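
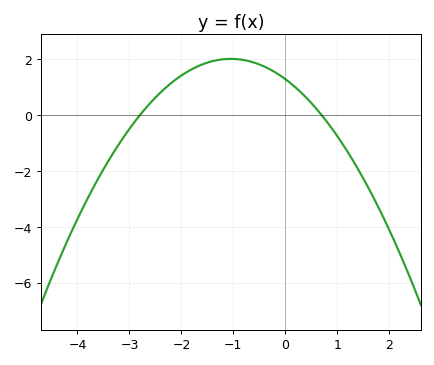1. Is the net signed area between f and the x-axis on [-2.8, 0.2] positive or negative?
positive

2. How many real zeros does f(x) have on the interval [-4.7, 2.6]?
2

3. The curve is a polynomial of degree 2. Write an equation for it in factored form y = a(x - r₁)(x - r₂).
y = -0.66(x + 2.8)(x - 0.7)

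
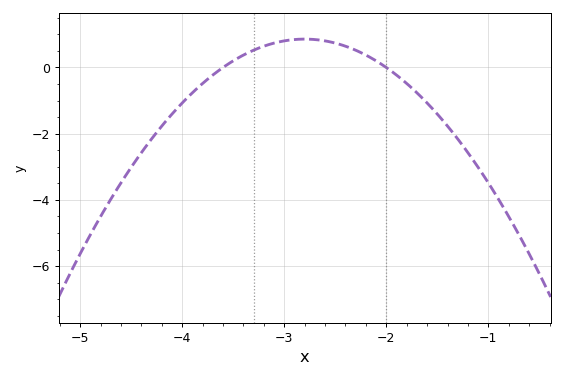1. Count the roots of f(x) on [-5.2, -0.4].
2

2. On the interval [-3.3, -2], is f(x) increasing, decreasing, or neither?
neither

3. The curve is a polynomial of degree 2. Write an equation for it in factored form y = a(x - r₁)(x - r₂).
y = -1.34(x + 3.6)(x + 2)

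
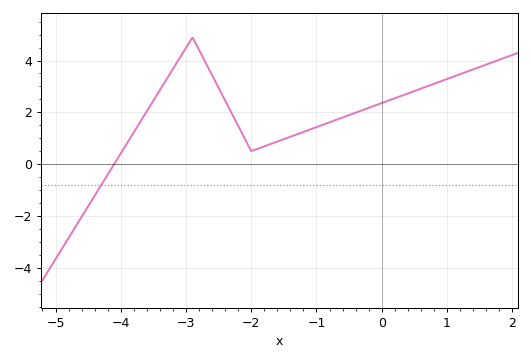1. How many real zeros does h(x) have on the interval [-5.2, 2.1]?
1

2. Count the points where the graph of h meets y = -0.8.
1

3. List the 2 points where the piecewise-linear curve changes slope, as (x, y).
(-2.9, 4.9); (-2, 0.5)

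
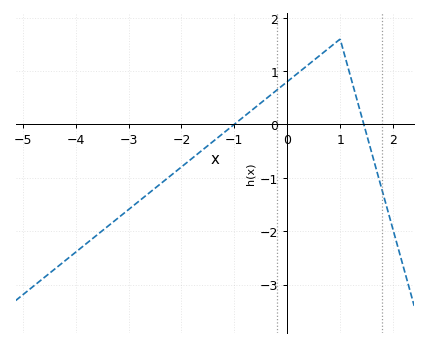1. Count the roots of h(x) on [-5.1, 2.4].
2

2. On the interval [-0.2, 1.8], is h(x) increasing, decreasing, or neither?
neither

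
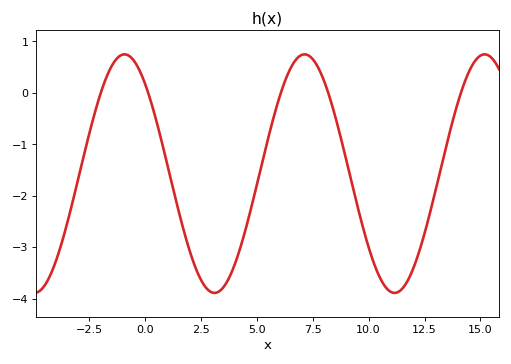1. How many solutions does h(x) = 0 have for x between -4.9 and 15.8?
5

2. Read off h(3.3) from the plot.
-3.9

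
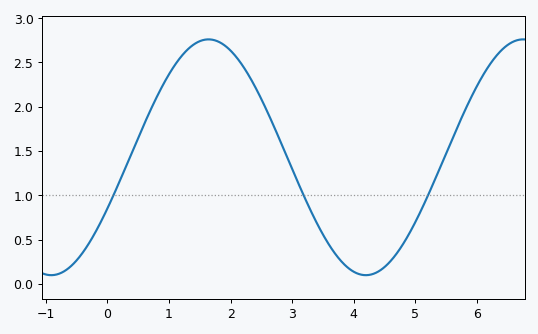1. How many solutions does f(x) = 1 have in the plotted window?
3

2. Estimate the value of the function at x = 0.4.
1.5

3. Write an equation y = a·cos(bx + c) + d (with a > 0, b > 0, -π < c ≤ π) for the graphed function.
y = 1.33cos(1.2x - 2) + 1.43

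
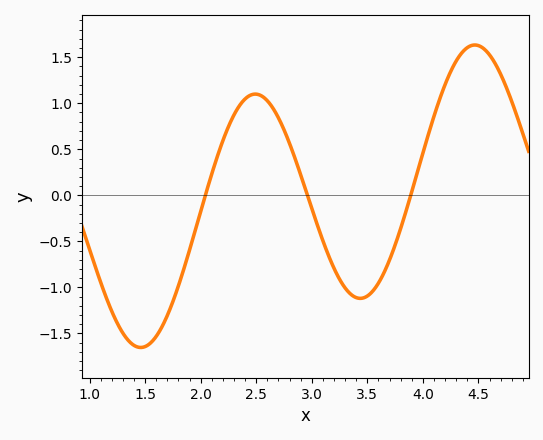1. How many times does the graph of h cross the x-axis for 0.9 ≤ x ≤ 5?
3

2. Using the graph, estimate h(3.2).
-0.792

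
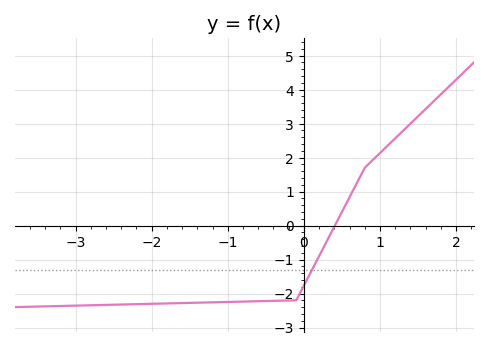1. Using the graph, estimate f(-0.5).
-2.22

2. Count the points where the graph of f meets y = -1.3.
1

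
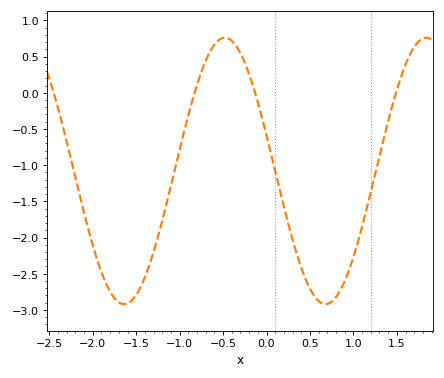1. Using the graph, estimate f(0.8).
-2.8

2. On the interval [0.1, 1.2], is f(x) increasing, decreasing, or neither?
neither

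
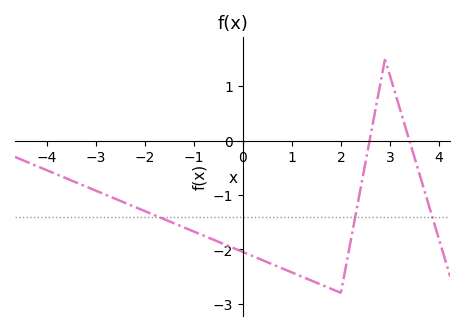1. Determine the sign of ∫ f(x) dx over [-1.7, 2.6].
negative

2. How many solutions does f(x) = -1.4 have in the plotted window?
3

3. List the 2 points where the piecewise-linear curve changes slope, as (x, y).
(2, -2.8); (2.9, 1.5)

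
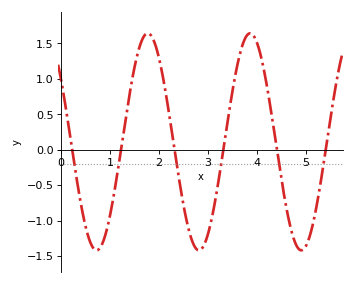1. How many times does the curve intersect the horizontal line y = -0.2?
6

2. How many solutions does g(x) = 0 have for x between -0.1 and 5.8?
6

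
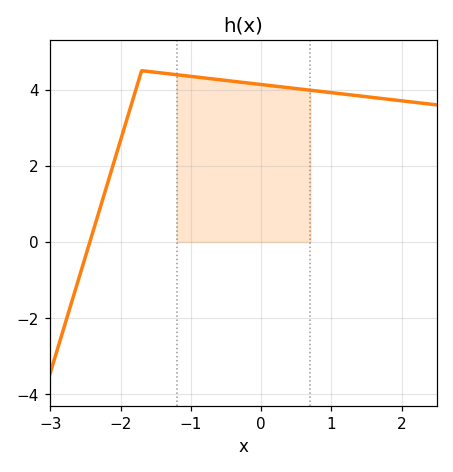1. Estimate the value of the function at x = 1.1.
4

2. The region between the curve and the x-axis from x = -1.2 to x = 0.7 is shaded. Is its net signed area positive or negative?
positive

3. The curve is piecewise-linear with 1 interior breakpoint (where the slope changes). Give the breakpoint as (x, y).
(-1.7, 4.5)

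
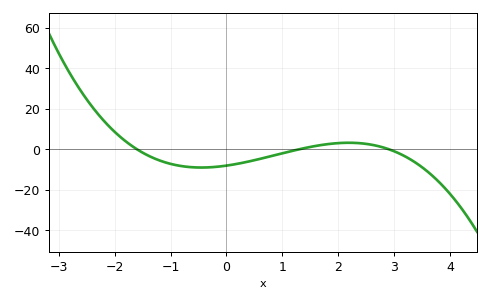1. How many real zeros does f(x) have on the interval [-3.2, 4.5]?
3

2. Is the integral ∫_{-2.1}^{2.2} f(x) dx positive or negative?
negative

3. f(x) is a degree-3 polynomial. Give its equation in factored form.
y = -1.34(x + 1.6)(x - 1.3)(x - 2.9)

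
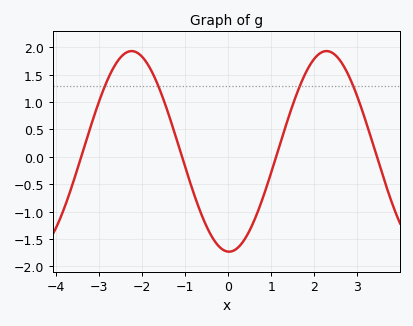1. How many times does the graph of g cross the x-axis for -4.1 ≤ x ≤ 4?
4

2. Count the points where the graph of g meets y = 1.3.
4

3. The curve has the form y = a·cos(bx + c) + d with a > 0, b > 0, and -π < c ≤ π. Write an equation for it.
y = 1.83cos(1.39x + 3.11) + 0.1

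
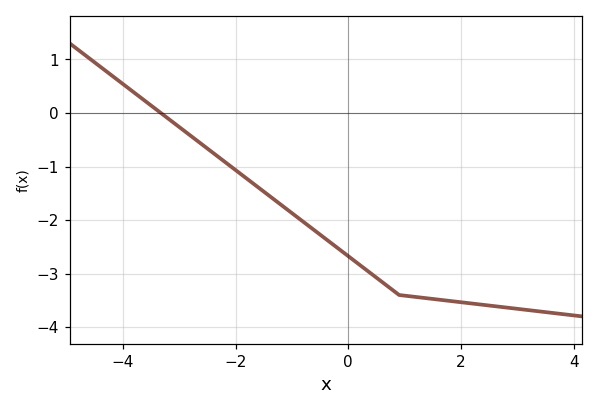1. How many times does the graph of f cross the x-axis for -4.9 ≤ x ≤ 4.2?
1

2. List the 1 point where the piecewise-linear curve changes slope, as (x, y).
(0.9, -3.4)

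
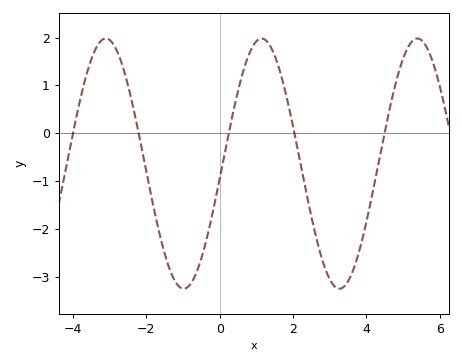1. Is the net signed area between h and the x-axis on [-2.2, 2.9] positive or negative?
negative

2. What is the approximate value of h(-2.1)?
-0.4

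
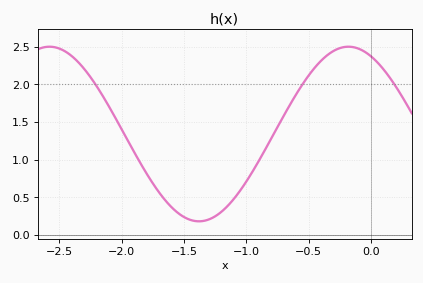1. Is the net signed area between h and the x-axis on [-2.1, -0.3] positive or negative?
positive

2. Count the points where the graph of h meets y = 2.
3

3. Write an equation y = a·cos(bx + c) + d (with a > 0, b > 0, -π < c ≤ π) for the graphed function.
y = 1.16cos(2.62x + 0.472) + 1.34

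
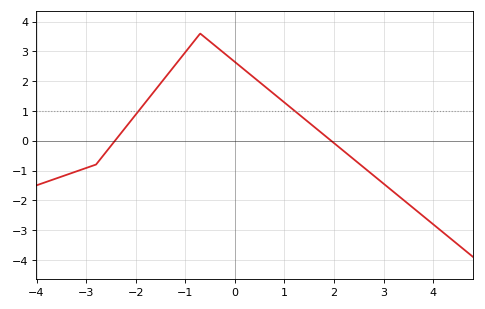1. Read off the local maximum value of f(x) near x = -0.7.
3.6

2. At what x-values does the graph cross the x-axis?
-2.42, 1.94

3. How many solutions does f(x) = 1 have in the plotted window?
2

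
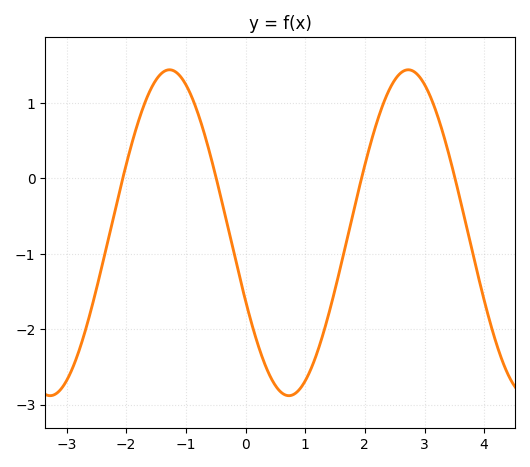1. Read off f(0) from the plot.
-1.6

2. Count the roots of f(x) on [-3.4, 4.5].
4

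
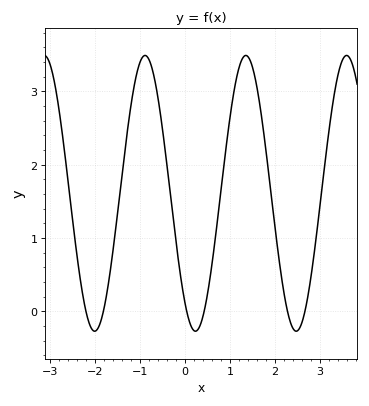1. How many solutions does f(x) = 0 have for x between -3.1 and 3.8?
6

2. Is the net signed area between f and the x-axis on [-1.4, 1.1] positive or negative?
positive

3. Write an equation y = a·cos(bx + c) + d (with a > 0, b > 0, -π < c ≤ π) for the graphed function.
y = 1.88cos(2.8x + 2.49) + 1.61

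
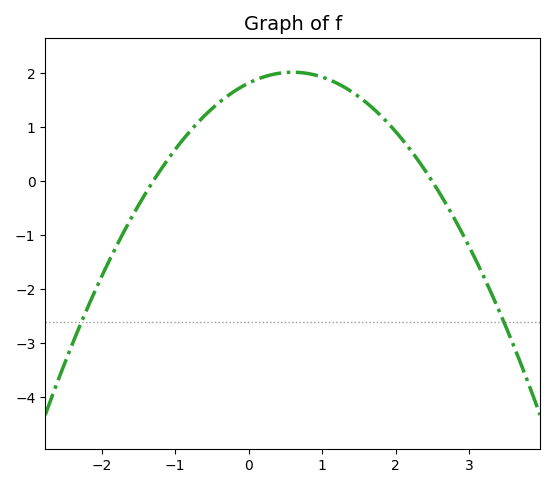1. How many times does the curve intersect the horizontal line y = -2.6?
2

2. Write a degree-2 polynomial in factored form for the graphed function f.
y = -0.56(x + 1.3)(x - 2.5)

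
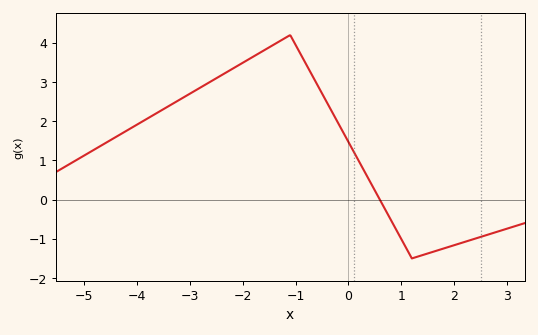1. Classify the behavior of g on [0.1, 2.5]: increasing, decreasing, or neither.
neither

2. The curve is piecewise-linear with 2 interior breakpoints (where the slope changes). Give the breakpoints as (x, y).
(-1.1, 4.2); (1.2, -1.5)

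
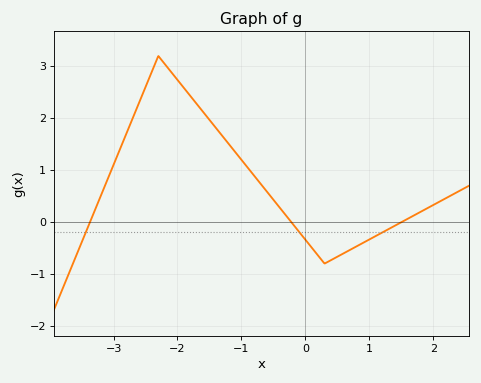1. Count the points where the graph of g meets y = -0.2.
3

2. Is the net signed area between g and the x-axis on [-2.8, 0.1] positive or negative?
positive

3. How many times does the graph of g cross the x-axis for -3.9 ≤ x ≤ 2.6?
3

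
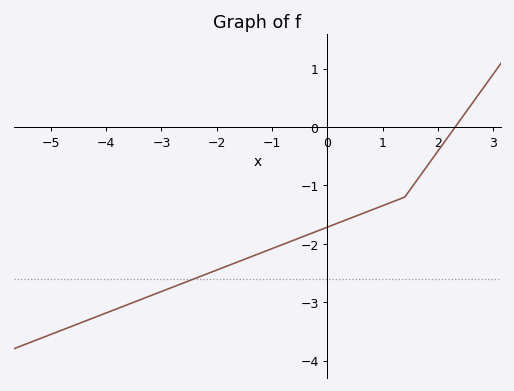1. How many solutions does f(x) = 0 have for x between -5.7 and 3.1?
1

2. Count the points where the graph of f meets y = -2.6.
1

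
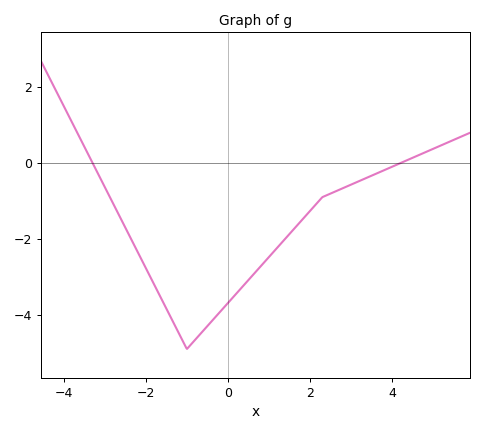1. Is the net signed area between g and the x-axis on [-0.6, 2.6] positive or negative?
negative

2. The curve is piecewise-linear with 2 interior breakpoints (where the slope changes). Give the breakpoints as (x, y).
(-1, -4.9); (2.3, -0.9)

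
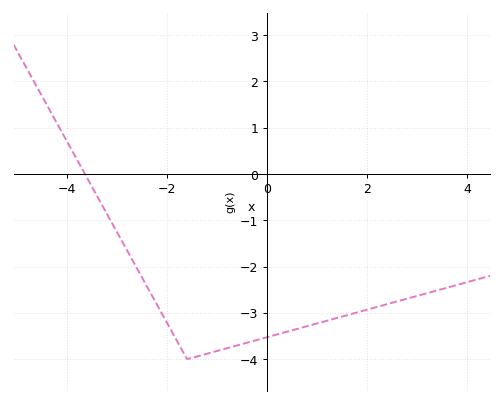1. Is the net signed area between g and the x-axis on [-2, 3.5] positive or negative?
negative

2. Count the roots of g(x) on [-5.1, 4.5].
1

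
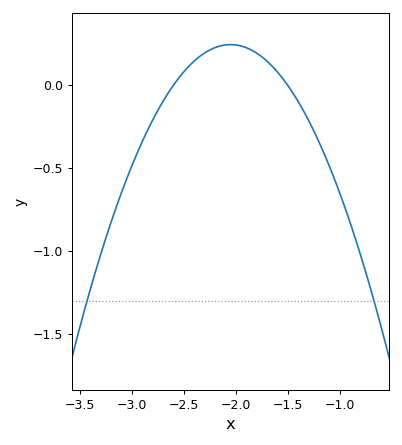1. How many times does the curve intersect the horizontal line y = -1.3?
2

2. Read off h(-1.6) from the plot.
0.1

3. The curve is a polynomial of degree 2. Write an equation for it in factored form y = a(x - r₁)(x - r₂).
y = -0.81(x + 2.6)(x + 1.5)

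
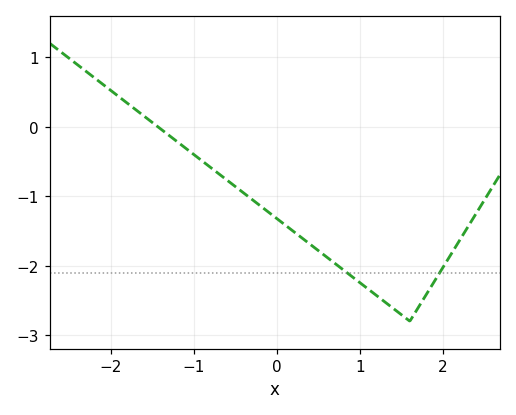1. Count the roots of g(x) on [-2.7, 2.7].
1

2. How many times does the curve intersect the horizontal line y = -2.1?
2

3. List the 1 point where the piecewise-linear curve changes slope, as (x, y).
(1.6, -2.8)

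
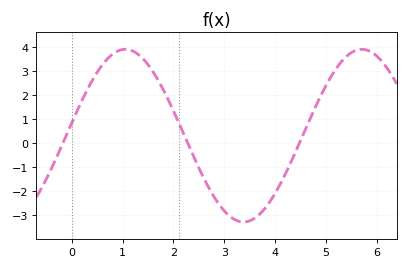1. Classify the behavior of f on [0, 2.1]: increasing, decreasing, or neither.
neither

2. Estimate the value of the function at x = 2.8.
-2.2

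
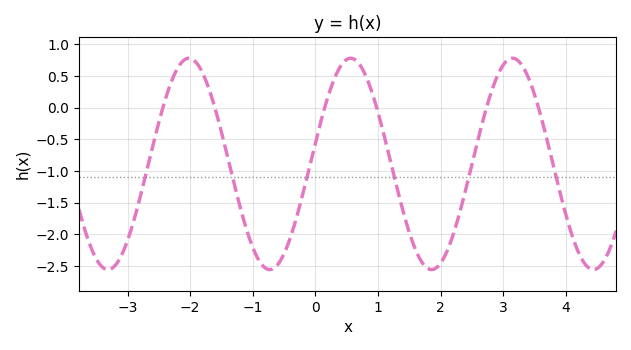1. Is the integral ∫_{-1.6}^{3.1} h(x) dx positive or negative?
negative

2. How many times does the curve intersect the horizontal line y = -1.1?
6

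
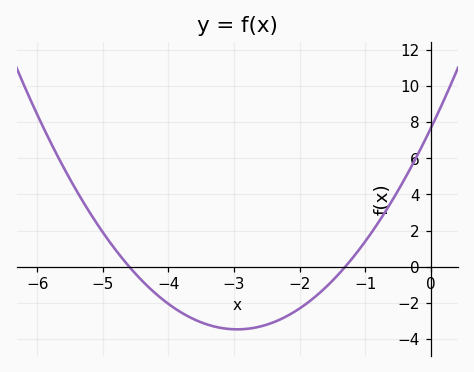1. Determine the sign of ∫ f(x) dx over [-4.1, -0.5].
negative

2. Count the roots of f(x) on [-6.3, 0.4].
2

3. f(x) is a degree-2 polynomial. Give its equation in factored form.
y = 1.28(x + 4.6)(x + 1.3)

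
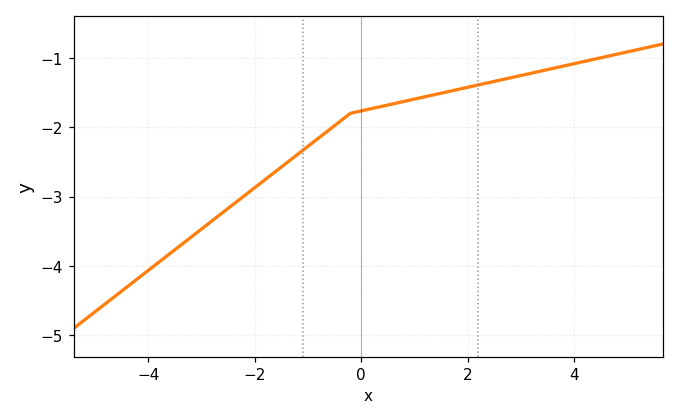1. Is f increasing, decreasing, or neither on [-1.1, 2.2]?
increasing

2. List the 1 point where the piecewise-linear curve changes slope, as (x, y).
(-0.2, -1.8)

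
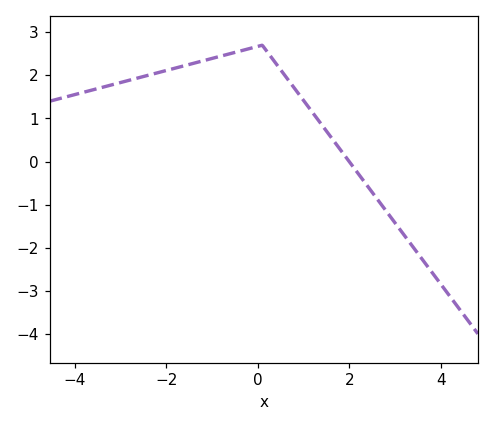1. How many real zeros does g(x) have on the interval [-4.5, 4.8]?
1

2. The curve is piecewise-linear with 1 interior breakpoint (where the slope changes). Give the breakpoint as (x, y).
(0.1, 2.7)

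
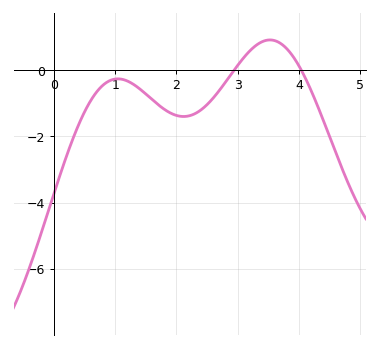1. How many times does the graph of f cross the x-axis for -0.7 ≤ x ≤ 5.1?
2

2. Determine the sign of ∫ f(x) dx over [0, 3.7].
negative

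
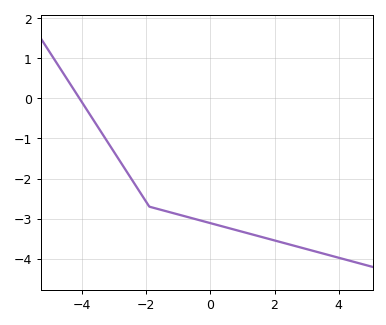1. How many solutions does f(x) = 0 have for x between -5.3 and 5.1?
1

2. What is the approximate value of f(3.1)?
-3.8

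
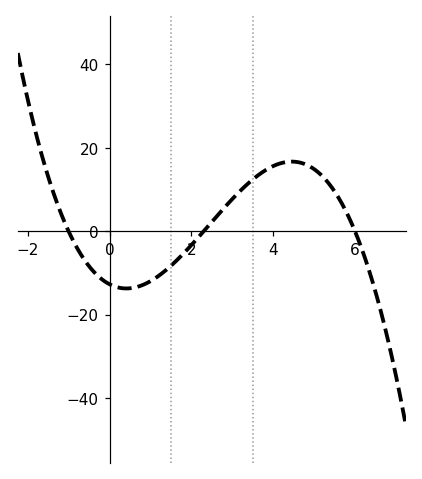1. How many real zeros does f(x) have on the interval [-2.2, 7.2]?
3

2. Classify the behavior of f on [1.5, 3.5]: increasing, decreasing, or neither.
increasing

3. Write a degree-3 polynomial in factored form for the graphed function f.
y = -0.92(x + 1)(x - 2.3)(x - 6)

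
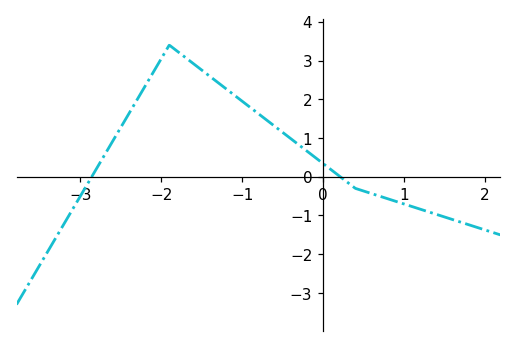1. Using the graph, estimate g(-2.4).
1.6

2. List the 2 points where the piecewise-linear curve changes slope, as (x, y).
(-1.9, 3.4); (0.4, -0.3)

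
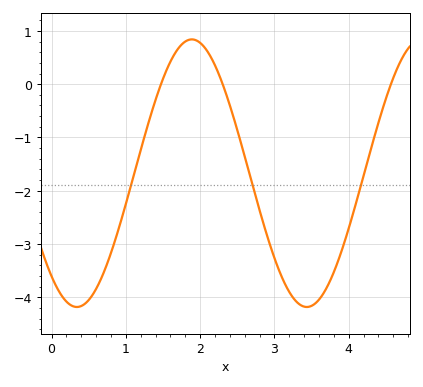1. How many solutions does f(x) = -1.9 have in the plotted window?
3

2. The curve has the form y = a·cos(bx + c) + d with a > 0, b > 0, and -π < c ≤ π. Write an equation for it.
y = 2.51cos(2.03x + 2.45) - 1.67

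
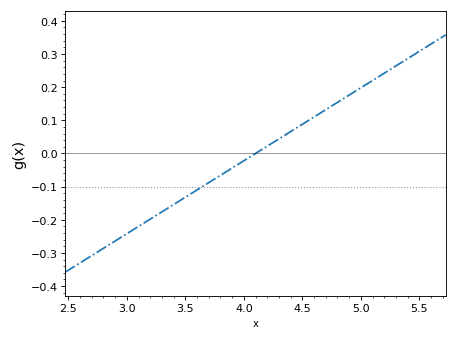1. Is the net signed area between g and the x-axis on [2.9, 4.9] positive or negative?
negative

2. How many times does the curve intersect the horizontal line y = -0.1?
1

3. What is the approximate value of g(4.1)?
0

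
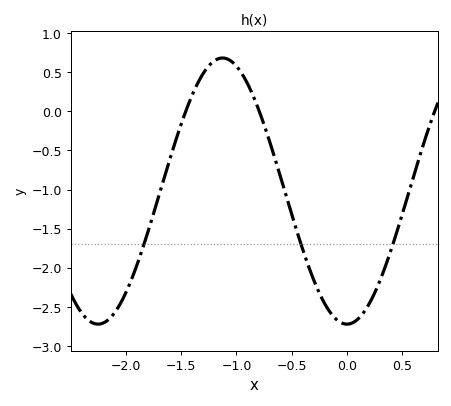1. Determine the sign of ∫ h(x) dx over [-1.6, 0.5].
negative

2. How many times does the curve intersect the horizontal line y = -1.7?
3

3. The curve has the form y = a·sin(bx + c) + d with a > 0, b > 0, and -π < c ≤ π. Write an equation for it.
y = 1.7sin(2.79x - 1.57) - 1.02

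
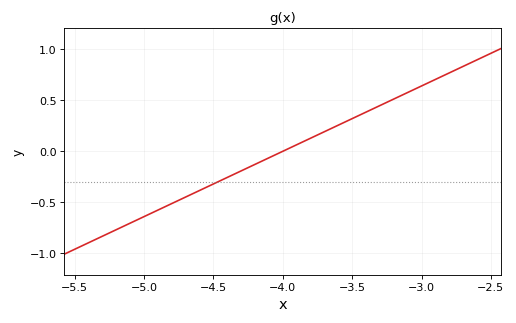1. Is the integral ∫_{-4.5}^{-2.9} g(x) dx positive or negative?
positive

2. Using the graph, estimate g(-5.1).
-0.7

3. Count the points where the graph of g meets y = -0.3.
1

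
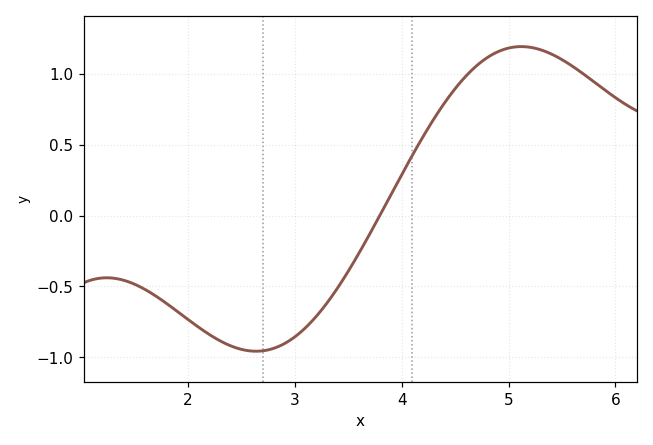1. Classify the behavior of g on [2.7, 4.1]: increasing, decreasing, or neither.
increasing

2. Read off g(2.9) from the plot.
-0.9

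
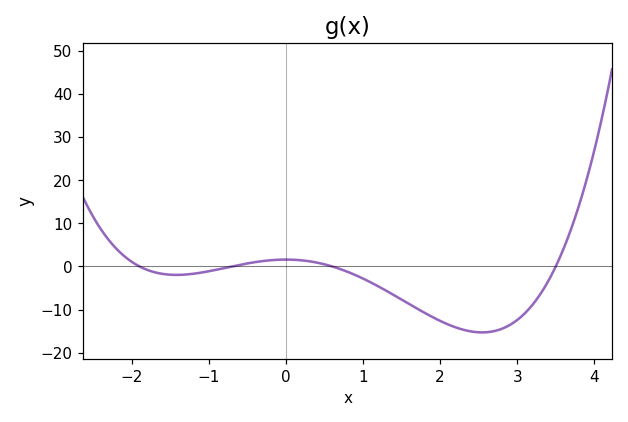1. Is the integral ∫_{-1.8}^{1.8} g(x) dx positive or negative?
negative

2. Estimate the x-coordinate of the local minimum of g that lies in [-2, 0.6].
-1.4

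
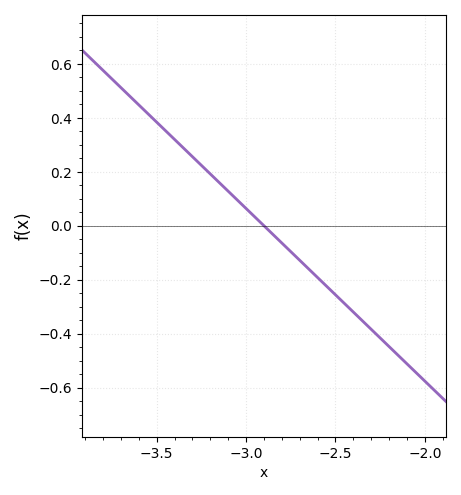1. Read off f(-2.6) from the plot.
-0.192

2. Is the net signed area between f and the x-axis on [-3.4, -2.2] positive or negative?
negative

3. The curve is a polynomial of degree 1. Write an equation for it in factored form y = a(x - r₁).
y = -0.64(x + 2.9)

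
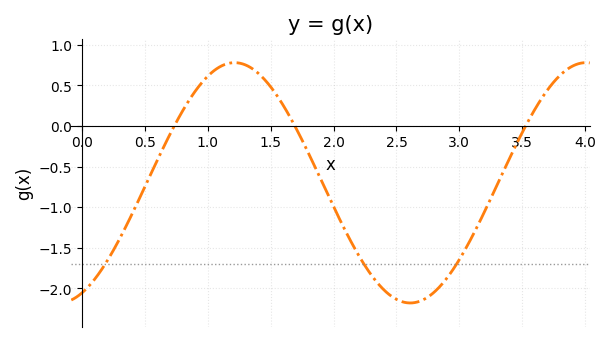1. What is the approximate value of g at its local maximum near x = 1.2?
0.78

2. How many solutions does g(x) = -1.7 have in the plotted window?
3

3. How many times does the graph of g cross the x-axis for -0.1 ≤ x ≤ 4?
3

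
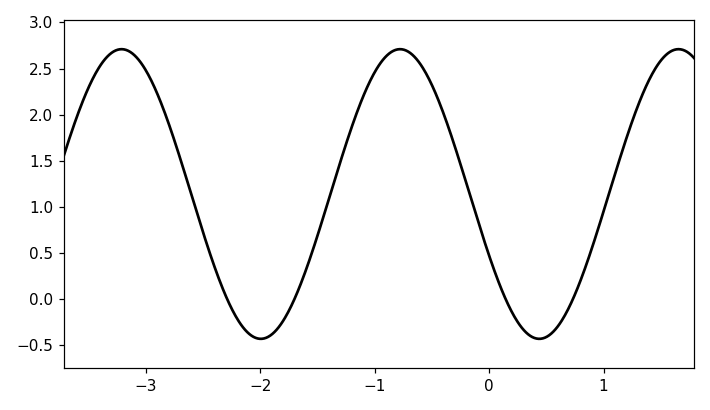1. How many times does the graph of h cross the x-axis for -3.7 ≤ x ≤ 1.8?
4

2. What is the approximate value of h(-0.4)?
2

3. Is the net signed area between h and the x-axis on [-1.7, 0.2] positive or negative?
positive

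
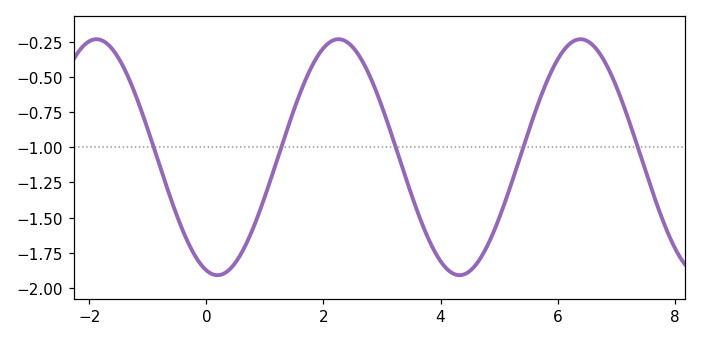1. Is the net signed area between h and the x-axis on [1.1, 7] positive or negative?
negative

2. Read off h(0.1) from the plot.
-1.9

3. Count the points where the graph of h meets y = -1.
5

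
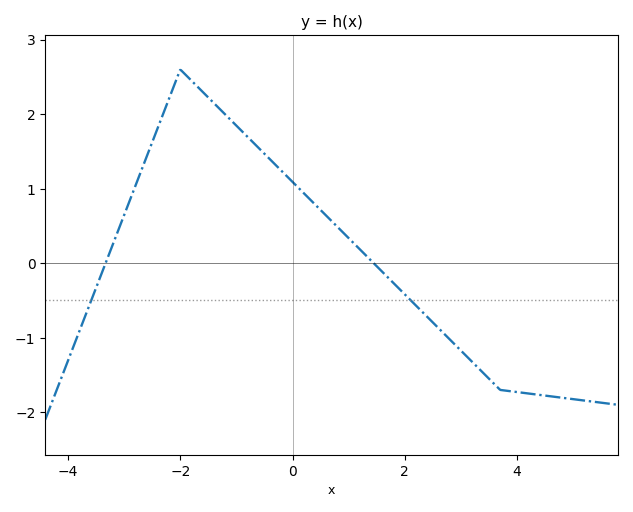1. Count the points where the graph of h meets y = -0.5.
2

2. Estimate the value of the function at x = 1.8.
-0.3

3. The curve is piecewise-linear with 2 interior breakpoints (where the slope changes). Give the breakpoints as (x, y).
(-2, 2.6); (3.7, -1.7)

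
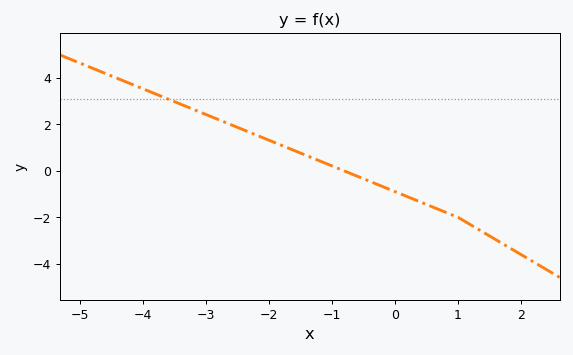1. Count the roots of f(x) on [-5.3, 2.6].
1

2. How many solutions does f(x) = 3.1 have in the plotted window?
1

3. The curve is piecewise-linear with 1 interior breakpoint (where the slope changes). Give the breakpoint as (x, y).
(1, -2)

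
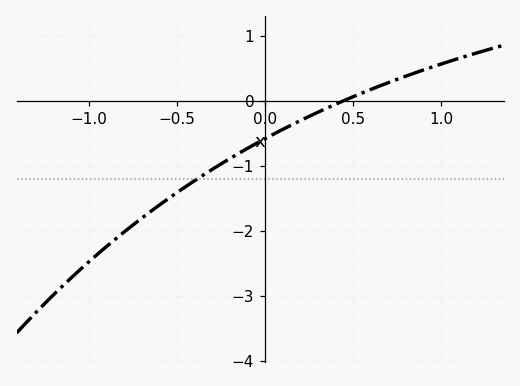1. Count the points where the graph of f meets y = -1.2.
1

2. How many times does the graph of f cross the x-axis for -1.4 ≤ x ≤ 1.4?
1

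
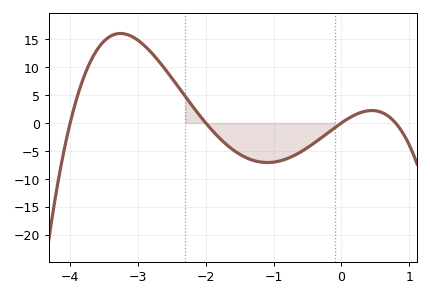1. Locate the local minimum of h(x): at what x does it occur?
-1.1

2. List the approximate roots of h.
-4, -2, 0, 0.8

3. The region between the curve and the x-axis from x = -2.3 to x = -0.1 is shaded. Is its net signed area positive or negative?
negative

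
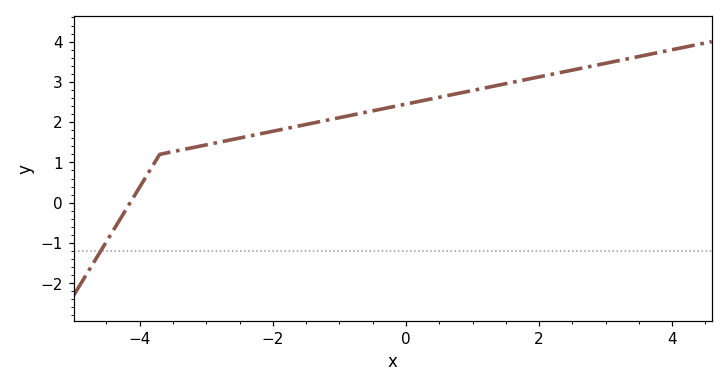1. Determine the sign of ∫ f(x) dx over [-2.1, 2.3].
positive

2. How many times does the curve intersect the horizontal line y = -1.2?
1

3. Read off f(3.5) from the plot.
3.63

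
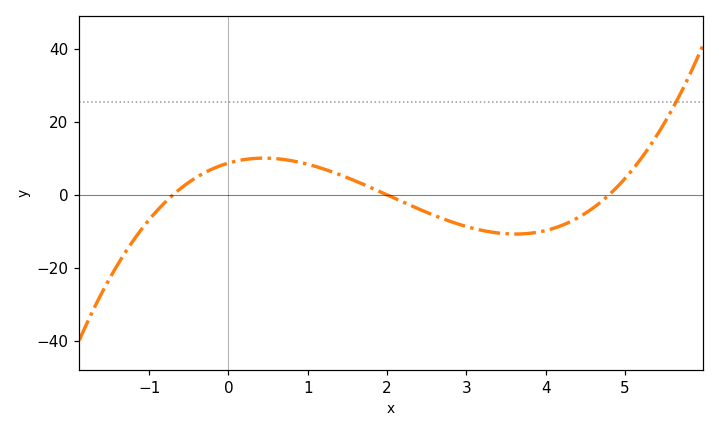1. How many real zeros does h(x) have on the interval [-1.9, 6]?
3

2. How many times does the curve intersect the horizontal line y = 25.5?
1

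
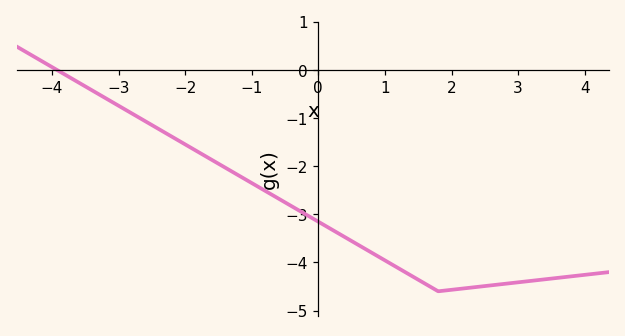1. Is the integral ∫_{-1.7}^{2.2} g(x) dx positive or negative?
negative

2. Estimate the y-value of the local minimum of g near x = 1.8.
-4.6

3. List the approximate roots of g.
-3.91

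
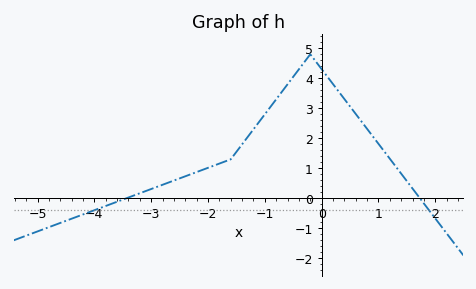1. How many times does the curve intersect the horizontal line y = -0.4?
2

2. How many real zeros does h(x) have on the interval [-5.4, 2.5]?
2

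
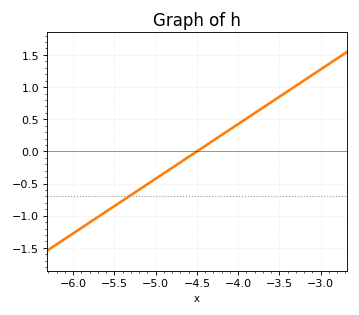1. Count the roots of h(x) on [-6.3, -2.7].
1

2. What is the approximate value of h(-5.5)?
-0.85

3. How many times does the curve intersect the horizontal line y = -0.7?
1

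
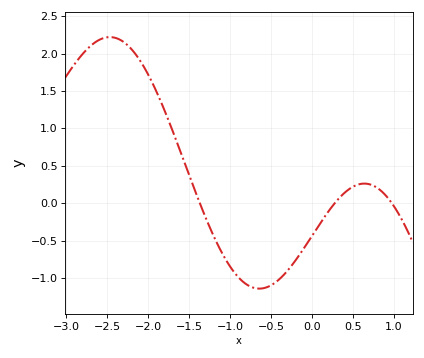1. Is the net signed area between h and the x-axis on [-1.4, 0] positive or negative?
negative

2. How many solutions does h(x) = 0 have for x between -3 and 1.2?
3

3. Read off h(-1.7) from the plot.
0.961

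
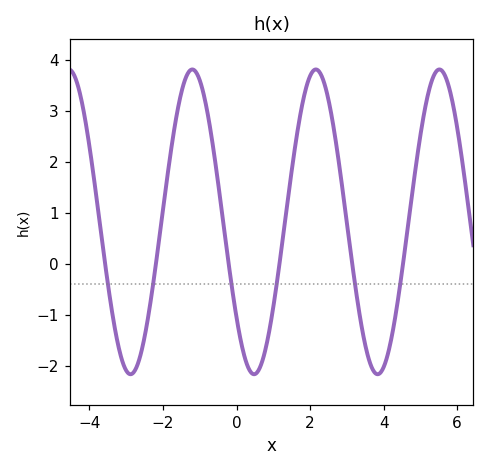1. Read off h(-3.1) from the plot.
-1.9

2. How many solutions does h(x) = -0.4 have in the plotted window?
6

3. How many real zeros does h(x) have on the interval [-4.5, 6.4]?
6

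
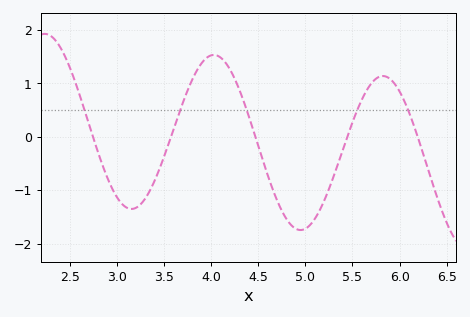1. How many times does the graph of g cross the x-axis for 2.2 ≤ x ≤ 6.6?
5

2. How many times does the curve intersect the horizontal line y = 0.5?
5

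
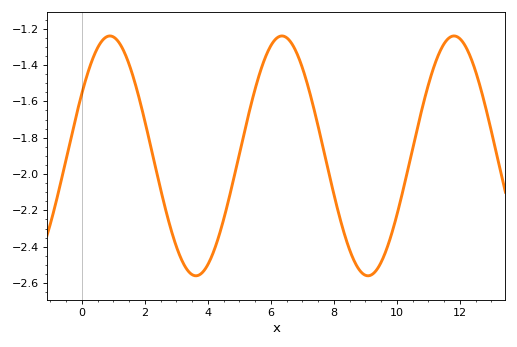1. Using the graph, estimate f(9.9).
-2.29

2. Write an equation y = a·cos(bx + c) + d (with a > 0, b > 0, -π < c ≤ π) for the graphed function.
y = 0.66cos(1.15x - 1.02) - 1.9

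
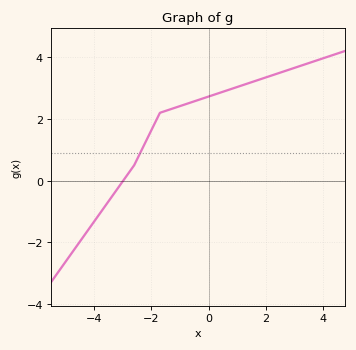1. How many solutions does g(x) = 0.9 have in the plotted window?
1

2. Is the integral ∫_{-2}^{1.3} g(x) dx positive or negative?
positive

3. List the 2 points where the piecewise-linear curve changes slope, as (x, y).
(-2.6, 0.5); (-1.7, 2.2)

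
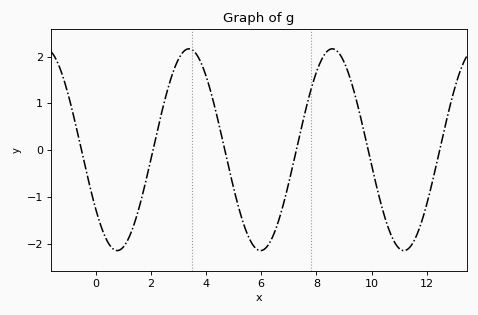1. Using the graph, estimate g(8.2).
2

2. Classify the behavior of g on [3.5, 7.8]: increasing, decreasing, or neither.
neither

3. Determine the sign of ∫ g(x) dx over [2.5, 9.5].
positive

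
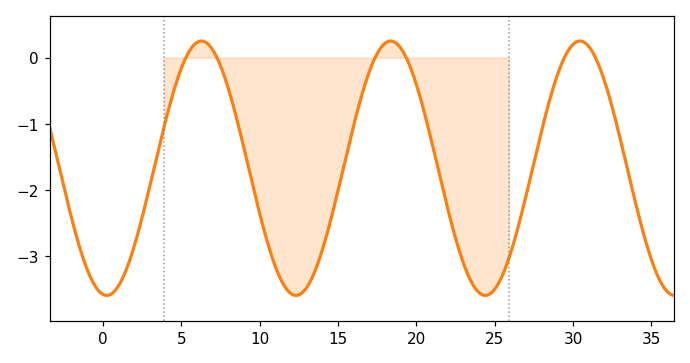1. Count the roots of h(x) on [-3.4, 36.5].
6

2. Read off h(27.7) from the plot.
-1.39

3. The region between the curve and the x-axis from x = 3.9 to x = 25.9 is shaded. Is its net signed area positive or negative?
negative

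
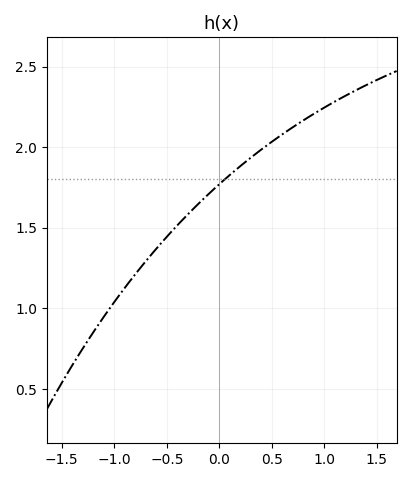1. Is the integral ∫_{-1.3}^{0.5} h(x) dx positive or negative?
positive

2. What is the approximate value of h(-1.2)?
0.852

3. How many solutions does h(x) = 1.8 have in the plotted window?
1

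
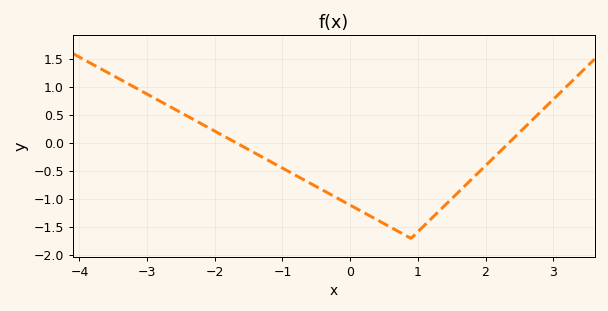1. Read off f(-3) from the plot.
0.85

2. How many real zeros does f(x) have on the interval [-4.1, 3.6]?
2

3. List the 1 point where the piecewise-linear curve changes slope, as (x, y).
(0.9, -1.7)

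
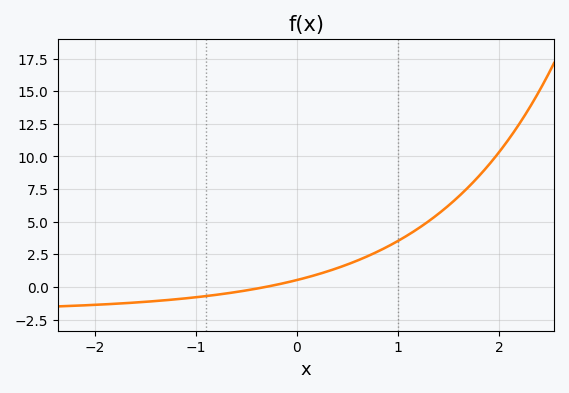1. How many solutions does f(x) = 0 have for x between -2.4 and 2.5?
1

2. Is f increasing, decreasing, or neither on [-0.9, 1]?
increasing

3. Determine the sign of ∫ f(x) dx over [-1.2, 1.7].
positive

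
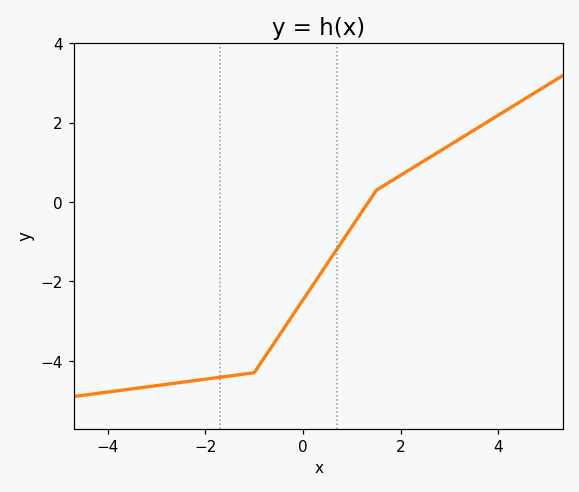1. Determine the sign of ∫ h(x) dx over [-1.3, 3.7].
negative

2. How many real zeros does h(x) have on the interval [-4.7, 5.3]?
1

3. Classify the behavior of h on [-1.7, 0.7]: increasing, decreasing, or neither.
increasing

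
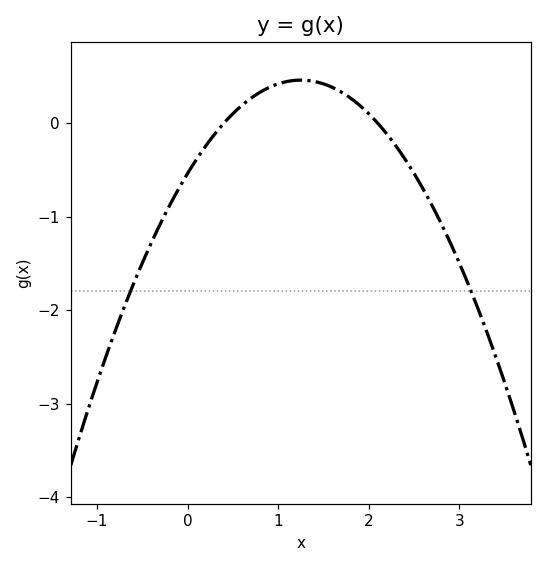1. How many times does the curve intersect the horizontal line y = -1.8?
2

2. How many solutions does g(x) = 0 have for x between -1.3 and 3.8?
2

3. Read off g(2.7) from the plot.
-0.883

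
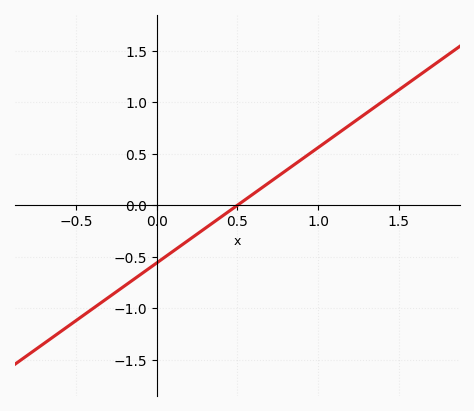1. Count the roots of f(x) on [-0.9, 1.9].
1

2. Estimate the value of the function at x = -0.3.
-0.9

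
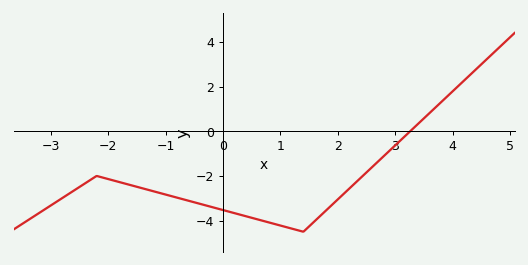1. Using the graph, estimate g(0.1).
-3.6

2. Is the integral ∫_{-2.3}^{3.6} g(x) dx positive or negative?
negative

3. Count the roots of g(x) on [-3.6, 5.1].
1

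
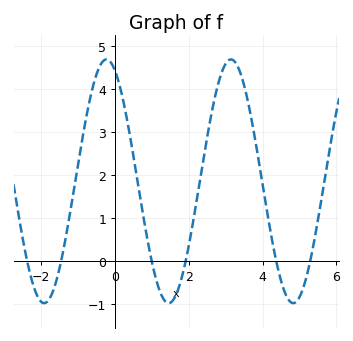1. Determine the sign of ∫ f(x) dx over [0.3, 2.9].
positive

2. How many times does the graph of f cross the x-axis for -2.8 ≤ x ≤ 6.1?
6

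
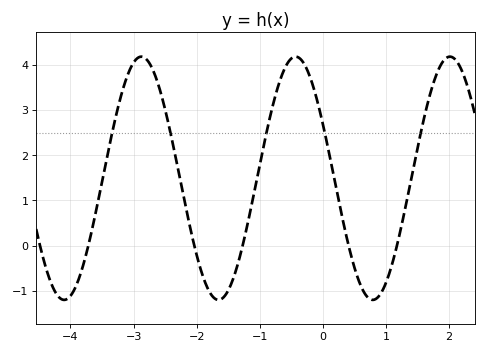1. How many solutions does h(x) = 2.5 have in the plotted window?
5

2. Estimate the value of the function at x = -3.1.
3.75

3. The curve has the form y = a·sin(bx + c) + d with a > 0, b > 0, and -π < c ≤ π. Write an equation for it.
y = 2.69sin(2.57x + 2.68) + 1.49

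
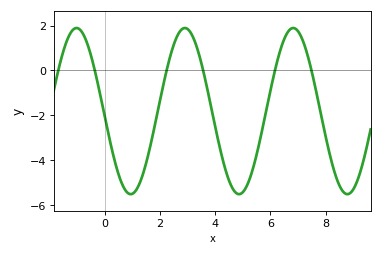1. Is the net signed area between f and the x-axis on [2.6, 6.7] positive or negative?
negative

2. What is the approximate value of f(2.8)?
1.8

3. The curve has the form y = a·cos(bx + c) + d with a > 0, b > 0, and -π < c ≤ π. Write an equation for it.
y = 3.7cos(1.6x + 1.6) - 1.81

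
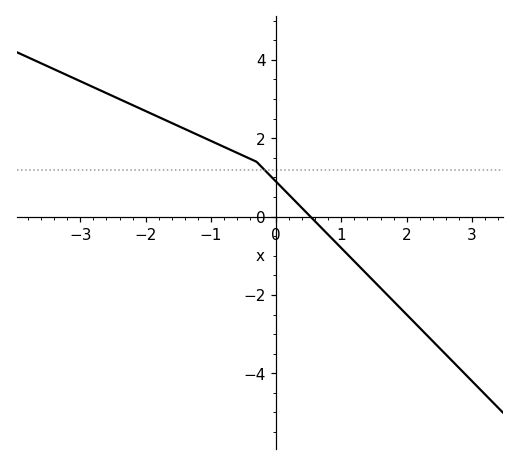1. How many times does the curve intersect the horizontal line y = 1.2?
1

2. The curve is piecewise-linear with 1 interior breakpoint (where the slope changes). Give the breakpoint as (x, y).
(-0.3, 1.4)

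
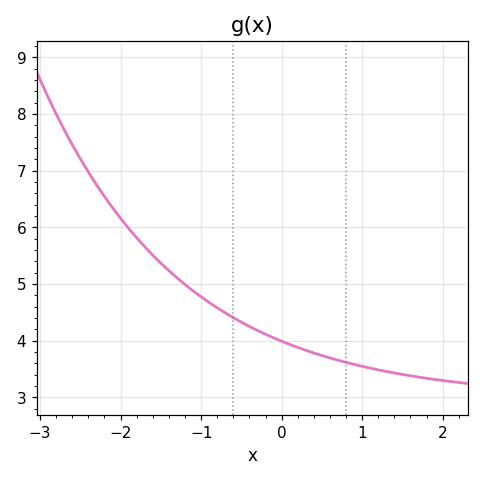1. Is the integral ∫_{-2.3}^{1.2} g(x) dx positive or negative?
positive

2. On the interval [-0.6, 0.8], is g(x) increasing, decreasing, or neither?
decreasing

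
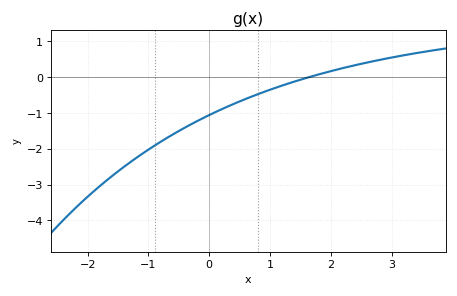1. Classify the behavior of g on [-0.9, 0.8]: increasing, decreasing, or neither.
increasing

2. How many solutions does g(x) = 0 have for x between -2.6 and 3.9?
1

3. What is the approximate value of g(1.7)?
0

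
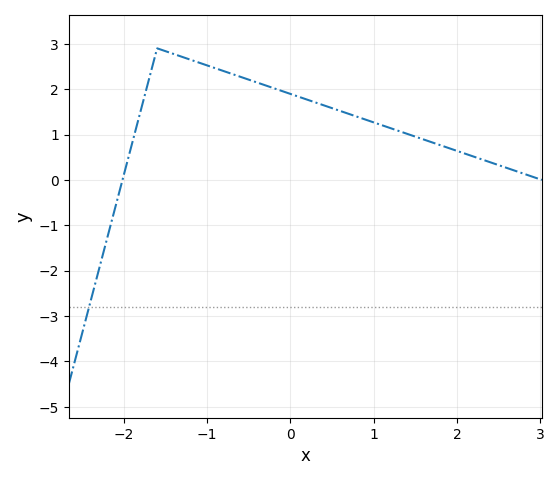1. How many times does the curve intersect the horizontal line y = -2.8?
1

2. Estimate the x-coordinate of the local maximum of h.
-1.6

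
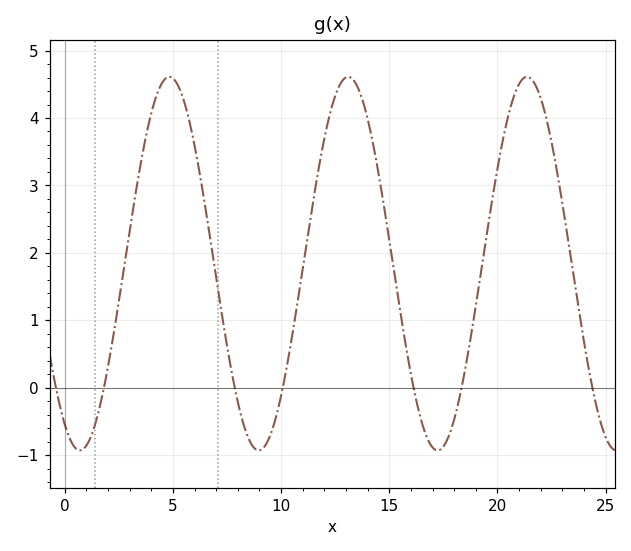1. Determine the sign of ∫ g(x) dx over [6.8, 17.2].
positive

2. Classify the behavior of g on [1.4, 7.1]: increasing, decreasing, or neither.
neither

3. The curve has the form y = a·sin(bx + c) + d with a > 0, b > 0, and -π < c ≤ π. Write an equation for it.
y = 2.77sin(0.76x - 2.1) + 1.84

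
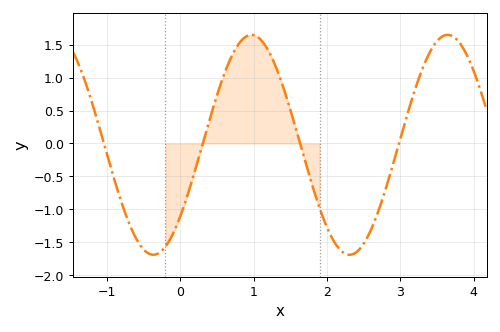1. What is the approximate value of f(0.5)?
0.75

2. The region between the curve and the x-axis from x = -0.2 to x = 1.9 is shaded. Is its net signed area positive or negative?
positive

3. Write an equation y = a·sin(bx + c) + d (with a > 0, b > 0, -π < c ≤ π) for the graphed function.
y = 1.67sin(2.4x - 0.71) - 0.02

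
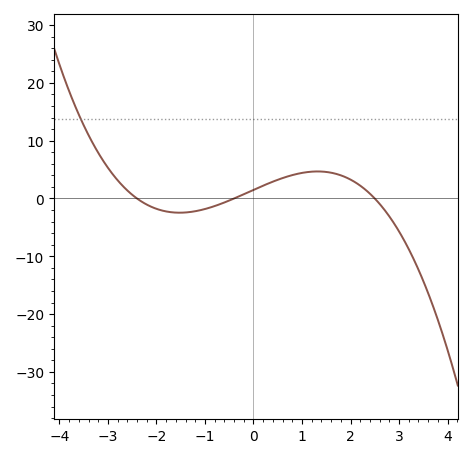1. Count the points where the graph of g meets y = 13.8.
1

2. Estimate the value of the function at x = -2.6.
1.39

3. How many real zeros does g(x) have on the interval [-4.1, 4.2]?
3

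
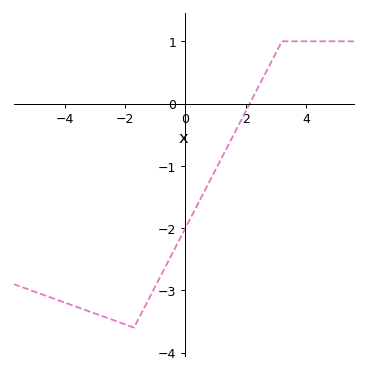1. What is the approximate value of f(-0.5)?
-2.5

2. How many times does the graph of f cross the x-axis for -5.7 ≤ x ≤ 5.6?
1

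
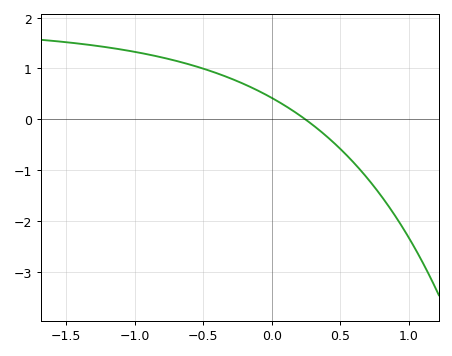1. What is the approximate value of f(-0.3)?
0.802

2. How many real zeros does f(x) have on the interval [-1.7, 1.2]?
1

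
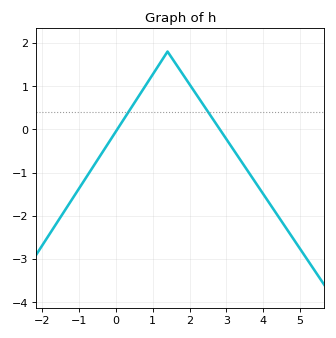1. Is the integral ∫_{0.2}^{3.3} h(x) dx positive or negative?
positive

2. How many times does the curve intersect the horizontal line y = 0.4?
2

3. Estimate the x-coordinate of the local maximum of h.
1.4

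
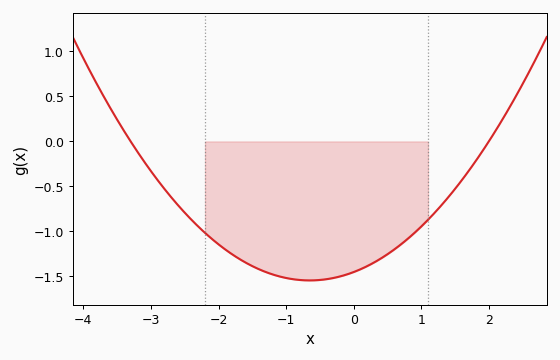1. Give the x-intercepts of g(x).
-3.3, 2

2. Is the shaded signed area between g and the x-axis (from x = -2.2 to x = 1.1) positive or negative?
negative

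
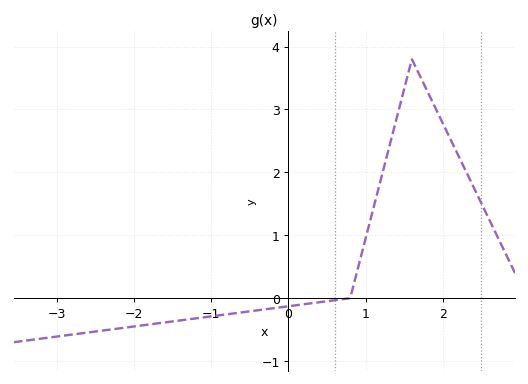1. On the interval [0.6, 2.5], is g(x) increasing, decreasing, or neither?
neither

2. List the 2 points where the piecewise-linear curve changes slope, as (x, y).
(0.8, 0); (1.6, 3.8)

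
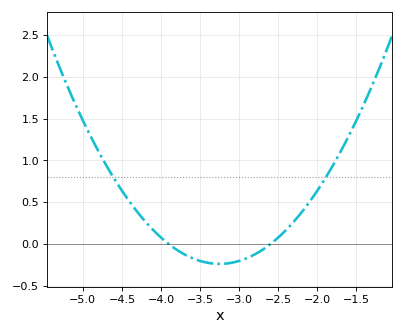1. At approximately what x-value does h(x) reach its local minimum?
-3.2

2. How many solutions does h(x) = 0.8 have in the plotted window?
2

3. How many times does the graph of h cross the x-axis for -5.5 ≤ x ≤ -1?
2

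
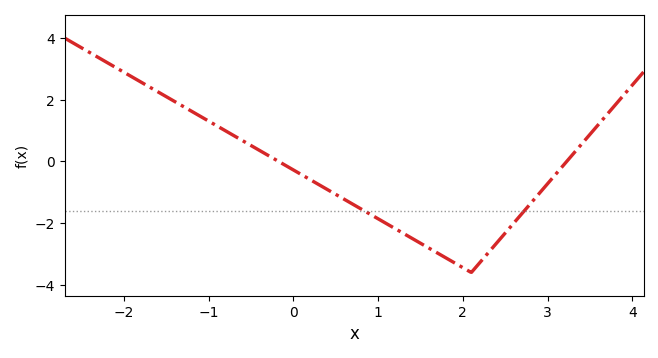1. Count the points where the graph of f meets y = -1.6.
2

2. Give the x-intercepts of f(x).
-0.172, 3.23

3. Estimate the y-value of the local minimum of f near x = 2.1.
-3.6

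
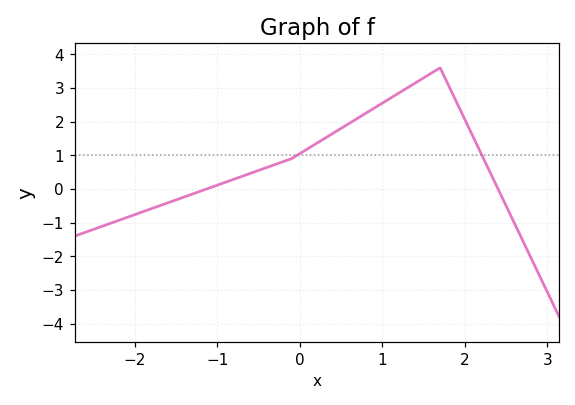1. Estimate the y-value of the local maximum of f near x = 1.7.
3.6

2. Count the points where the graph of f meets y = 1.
2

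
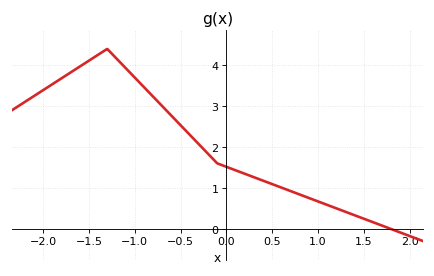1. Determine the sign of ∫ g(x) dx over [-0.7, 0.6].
positive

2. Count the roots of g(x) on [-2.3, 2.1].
1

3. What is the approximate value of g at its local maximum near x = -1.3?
4.4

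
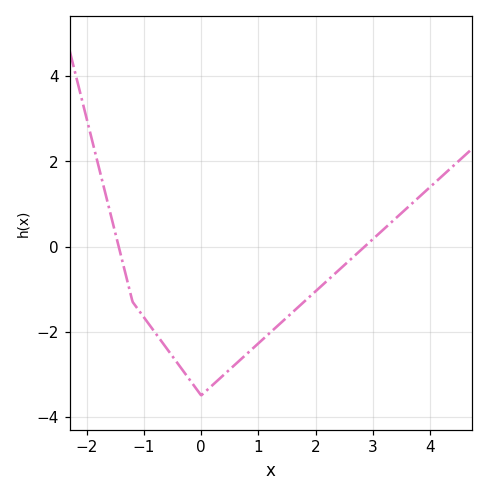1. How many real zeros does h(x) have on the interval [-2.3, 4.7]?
2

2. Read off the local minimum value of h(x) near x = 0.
-3.4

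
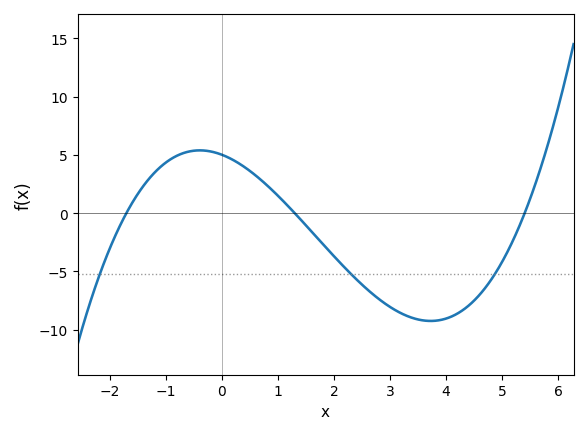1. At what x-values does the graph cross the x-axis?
-1.8, 1.4, 5.4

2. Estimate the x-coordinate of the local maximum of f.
-0.4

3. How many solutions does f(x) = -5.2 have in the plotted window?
3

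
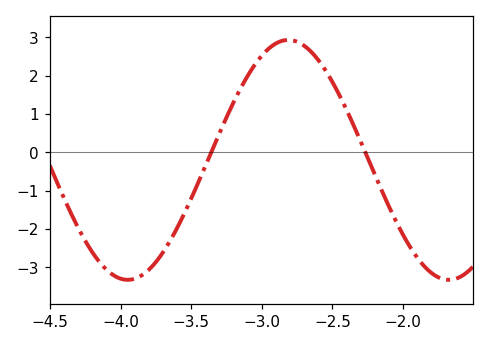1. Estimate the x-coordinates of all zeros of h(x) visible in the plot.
-3.35, -2.25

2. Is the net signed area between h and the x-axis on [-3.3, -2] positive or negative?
positive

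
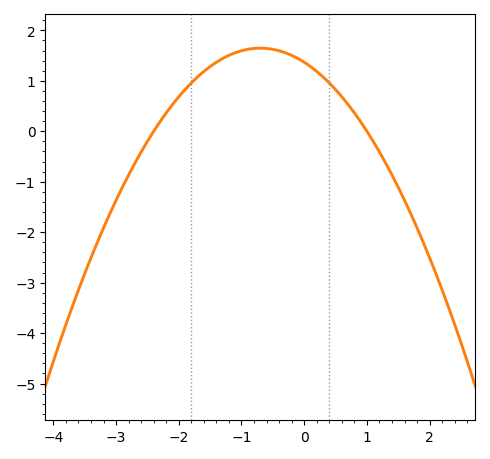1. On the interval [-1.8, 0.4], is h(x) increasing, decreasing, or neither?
neither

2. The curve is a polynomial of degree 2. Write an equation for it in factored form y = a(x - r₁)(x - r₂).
y = -0.57(x + 2.4)(x - 1)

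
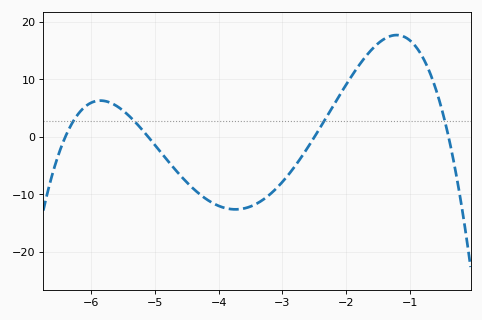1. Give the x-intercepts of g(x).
-6.4, -5.1, -2.5, -0.4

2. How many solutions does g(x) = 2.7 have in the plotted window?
4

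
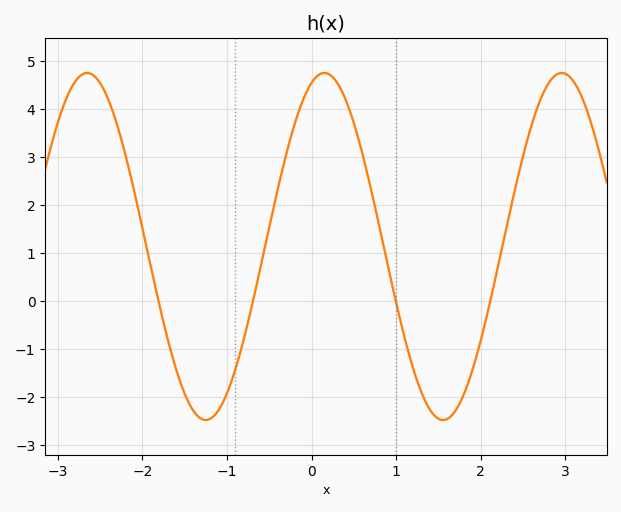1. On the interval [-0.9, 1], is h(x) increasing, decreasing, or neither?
neither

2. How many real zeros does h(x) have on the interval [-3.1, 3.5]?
4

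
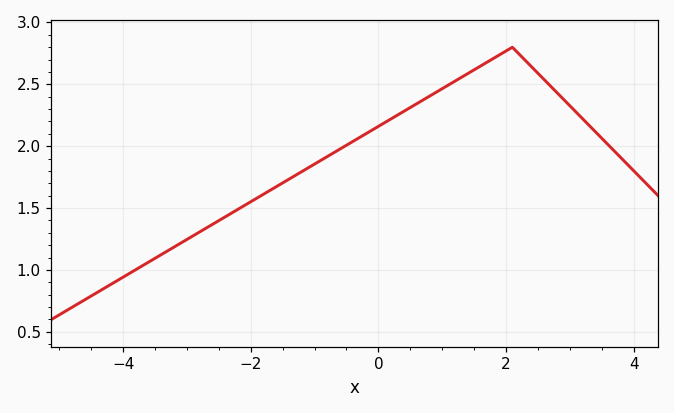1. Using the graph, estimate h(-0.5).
2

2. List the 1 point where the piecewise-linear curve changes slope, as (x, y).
(2.1, 2.8)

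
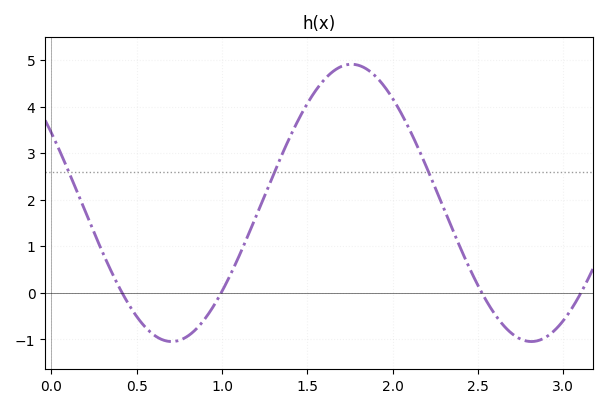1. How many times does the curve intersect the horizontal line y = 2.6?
3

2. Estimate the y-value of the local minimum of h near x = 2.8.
-1.05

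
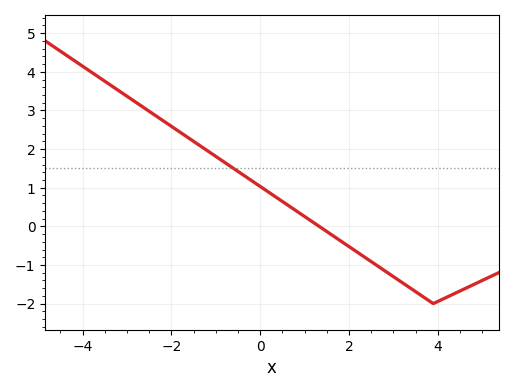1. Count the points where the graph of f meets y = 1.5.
1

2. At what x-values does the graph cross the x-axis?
1.4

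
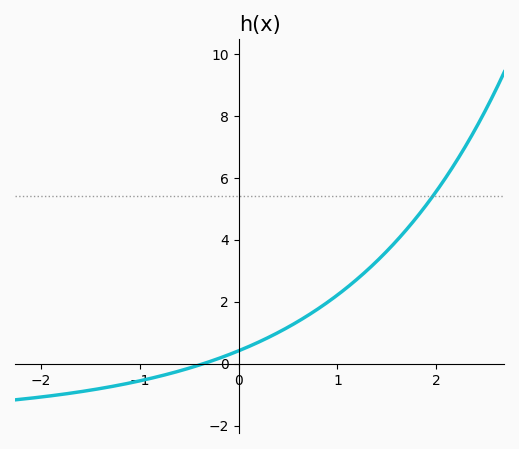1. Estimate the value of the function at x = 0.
0.41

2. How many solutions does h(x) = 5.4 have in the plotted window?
1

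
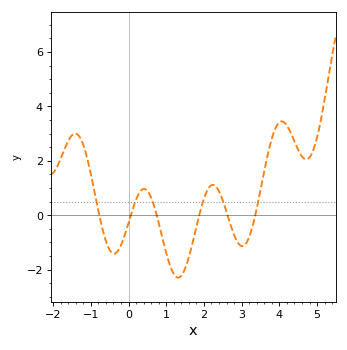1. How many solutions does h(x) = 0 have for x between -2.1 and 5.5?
6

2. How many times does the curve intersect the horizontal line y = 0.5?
6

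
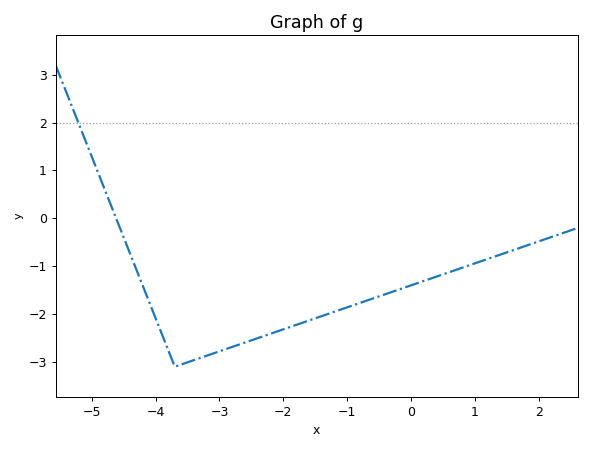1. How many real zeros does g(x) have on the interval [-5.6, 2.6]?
1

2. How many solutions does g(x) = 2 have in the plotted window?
1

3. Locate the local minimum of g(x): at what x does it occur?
-3.7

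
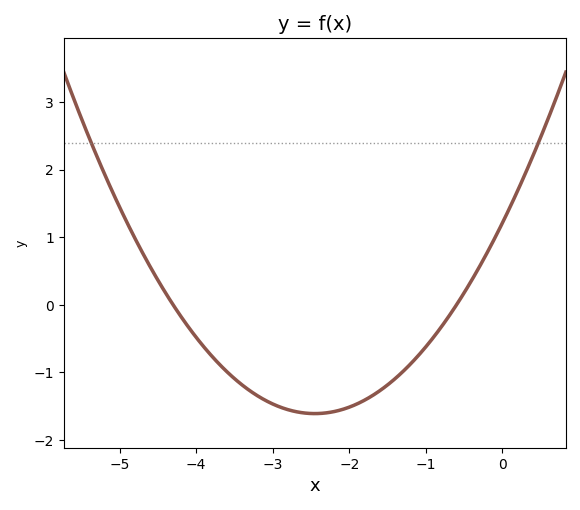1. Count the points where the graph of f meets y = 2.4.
2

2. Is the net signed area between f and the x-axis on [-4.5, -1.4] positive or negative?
negative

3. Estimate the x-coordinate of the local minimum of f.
-2.45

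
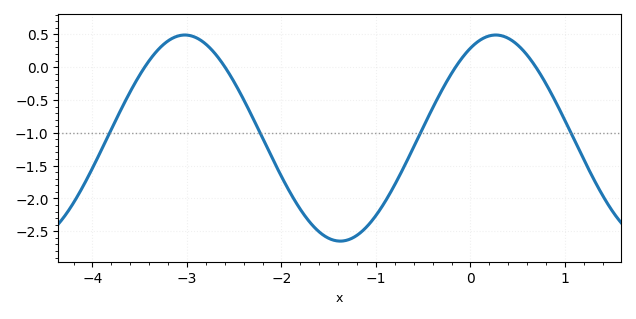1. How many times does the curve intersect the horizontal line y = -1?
4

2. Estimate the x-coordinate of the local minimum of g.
-1.38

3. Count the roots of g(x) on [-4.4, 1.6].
4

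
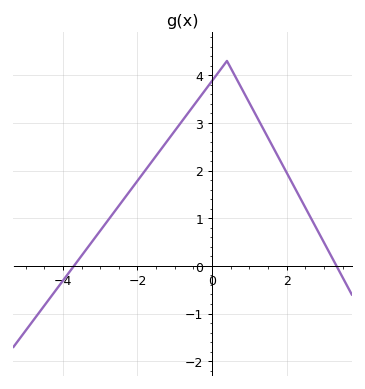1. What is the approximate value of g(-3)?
0.737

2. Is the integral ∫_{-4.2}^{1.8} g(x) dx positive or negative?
positive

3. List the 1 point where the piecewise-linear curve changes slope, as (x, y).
(0.4, 4.3)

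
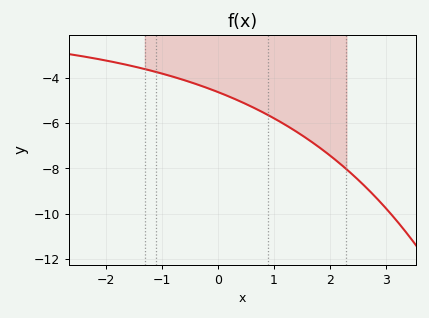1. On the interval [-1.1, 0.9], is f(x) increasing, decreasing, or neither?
decreasing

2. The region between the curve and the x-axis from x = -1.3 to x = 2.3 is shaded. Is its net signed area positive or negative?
negative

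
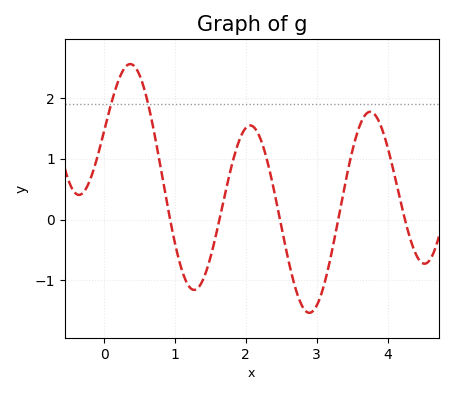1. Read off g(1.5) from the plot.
-0.6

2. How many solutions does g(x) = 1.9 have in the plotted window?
2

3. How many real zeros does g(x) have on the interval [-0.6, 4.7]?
5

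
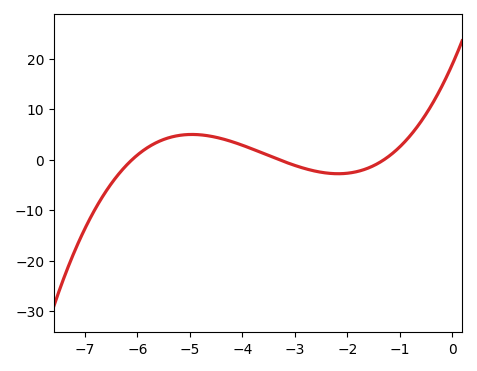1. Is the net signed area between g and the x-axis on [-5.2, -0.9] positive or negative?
positive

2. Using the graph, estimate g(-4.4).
4.17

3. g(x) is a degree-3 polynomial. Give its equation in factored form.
y = 0.72(x + 6.1)(x + 3.3)(x + 1.3)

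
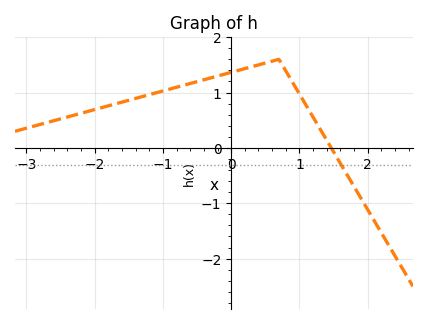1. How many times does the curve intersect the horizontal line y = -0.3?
1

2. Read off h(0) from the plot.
1.4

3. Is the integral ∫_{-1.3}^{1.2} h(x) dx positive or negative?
positive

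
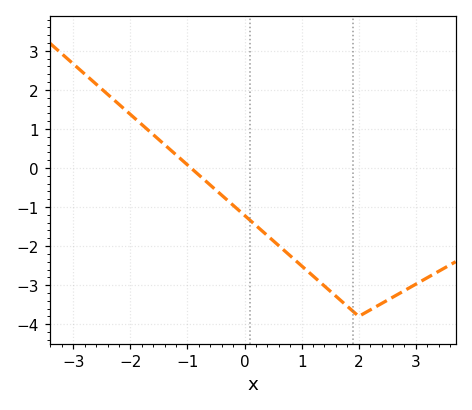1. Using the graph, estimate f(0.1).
-1.34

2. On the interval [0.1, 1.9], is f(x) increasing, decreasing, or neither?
decreasing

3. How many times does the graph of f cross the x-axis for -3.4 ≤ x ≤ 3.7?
1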